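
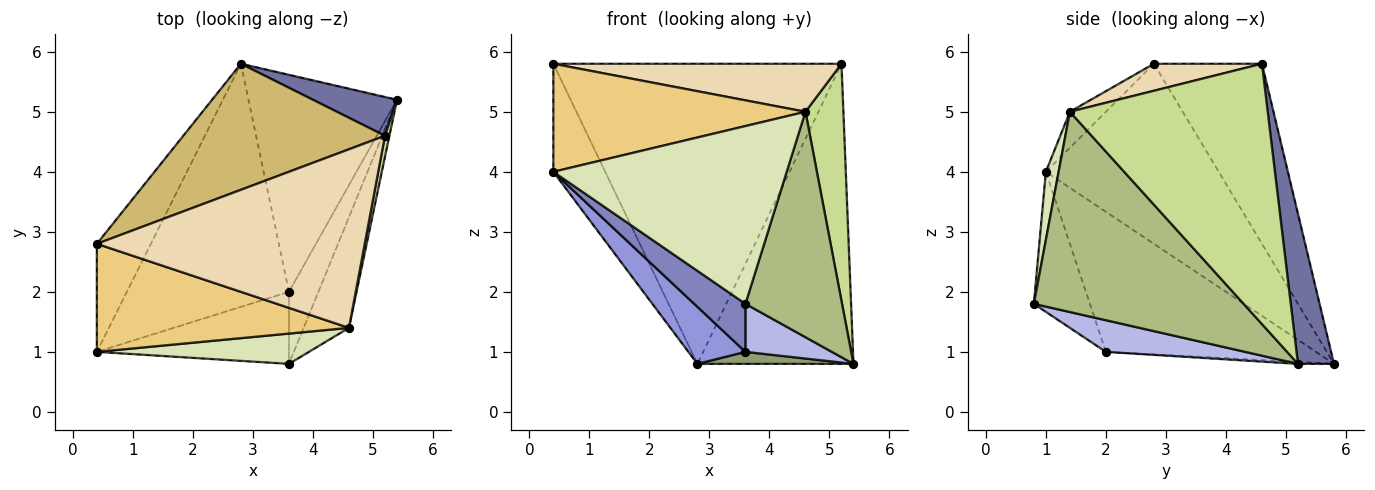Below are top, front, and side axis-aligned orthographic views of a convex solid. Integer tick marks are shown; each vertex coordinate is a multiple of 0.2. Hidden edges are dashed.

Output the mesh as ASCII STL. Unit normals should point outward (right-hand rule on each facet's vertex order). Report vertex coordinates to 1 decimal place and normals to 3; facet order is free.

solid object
 facet normal 0.223 0.967 0.125
  outer loop
   vertex 5.2 4.6 5.8
   vertex 5.4 5.2 0.8
   vertex 2.8 5.8 0.8
  endloop
 endfacet
 facet normal -0.519 -0.474 -0.711
  outer loop
   vertex 3.6 2.0 1.0
   vertex 3.6 0.8 1.8
   vertex 0.4 1.0 4.0
  endloop
 endfacet
 facet normal -0.644 -0.175 -0.745
  outer loop
   vertex 3.6 2.0 1.0
   vertex 0.4 1.0 4.0
   vertex 2.8 5.8 0.8
  endloop
 endfacet
 facet normal 0.666 -0.414 -0.620
  outer loop
   vertex 3.6 2.0 1.0
   vertex 5.4 5.2 0.8
   vertex 3.6 0.8 1.8
  endloop
 endfacet
 facet normal -0.013 -0.055 -0.998
  outer loop
   vertex 3.6 2.0 1.0
   vertex 2.8 5.8 0.8
   vertex 5.4 5.2 0.8
  endloop
 endfacet
 facet normal 0.890 -0.410 -0.201
  outer loop
   vertex 4.6 1.4 5.0
   vertex 3.6 0.8 1.8
   vertex 5.4 5.2 0.8
  endloop
 endfacet
 facet normal 0.982 -0.188 0.017
  outer loop
   vertex 4.6 1.4 5.0
   vertex 5.4 5.2 0.8
   vertex 5.2 4.6 5.8
  endloop
 endfacet
 facet normal 0.054 -0.984 0.168
  outer loop
   vertex 4.6 1.4 5.0
   vertex 0.4 1.0 4.0
   vertex 3.6 0.8 1.8
  endloop
 endfacet
 facet normal -0.921 0.276 -0.276
  outer loop
   vertex 0.4 2.8 5.8
   vertex 2.8 5.8 0.8
   vertex 0.4 1.0 4.0
  endloop
 endfacet
 facet normal -0.327 0.871 0.366
  outer loop
   vertex 0.4 2.8 5.8
   vertex 5.2 4.6 5.8
   vertex 2.8 5.8 0.8
  endloop
 endfacet
 facet normal -0.101 -0.704 0.704
  outer loop
   vertex 0.4 2.8 5.8
   vertex 0.4 1.0 4.0
   vertex 4.6 1.4 5.0
  endloop
 endfacet
 facet normal 0.097 -0.258 0.961
  outer loop
   vertex 0.4 2.8 5.8
   vertex 4.6 1.4 5.0
   vertex 5.2 4.6 5.8
  endloop
 endfacet
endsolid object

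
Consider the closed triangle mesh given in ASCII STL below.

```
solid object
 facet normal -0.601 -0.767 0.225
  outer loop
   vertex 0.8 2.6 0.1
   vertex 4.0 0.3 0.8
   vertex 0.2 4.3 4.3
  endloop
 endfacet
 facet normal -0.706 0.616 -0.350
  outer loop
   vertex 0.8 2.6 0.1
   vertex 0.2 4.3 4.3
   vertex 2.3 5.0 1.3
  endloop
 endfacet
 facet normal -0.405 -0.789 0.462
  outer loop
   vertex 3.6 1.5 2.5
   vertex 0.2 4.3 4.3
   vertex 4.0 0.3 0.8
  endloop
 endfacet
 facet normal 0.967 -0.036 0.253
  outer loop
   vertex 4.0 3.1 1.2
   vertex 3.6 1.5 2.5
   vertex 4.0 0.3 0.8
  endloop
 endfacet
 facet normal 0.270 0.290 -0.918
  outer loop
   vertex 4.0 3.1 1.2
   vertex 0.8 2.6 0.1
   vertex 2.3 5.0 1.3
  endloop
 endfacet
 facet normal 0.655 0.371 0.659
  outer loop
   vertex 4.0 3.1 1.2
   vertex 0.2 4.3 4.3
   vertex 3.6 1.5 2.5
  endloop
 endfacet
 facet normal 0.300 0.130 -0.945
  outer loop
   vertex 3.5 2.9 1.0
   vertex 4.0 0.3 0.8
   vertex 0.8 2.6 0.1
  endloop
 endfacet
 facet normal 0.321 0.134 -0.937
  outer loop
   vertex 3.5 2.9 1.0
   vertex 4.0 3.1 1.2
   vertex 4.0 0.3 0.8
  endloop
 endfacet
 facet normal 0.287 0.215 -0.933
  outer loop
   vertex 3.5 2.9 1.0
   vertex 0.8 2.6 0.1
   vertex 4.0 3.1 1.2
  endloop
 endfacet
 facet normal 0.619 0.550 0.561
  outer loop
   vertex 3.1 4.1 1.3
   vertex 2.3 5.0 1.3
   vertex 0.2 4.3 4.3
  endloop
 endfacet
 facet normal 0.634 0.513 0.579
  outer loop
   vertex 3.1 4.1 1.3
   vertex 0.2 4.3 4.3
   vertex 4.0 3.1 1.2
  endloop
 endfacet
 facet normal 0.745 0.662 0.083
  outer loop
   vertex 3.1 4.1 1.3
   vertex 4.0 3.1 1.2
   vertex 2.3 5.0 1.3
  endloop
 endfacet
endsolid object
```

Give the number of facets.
12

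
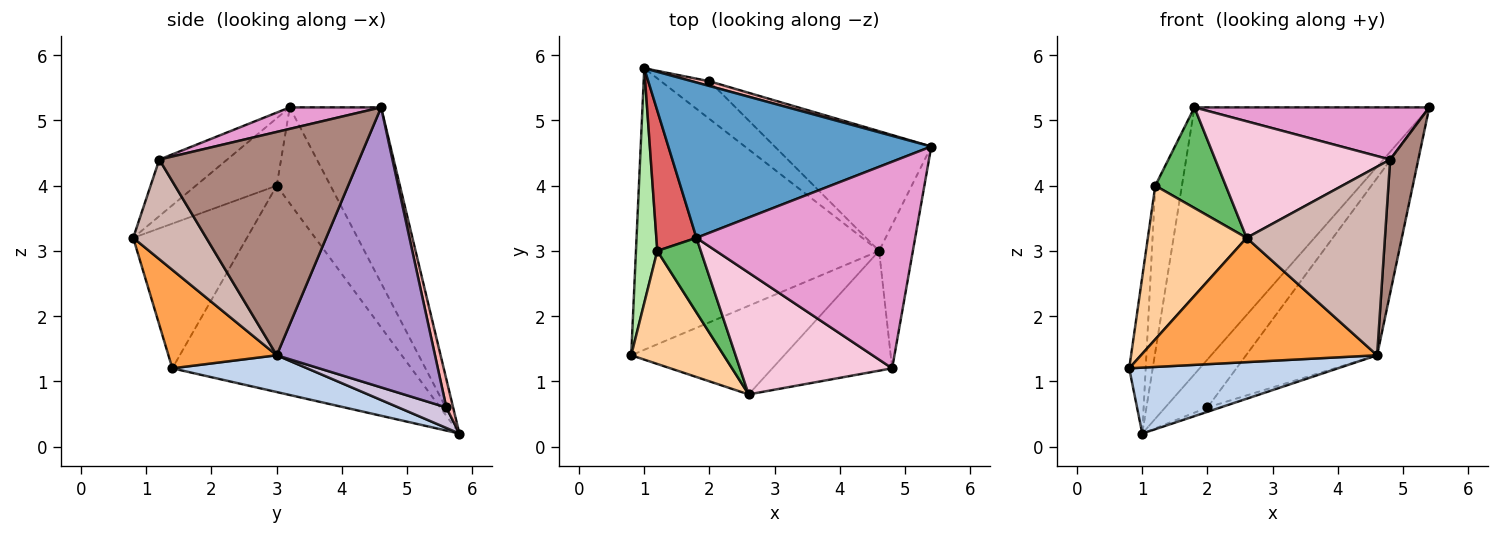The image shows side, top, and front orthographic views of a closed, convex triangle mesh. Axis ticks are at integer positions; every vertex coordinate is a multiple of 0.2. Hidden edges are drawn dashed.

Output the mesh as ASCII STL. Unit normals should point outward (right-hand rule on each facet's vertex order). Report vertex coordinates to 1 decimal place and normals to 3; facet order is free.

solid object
 facet normal -0.319 0.819 0.477
  outer loop
   vertex 1.8 3.2 5.2
   vertex 5.4 4.6 5.2
   vertex 1.0 5.8 0.2
  endloop
 endfacet
 facet normal 0.146 -0.226 -0.963
  outer loop
   vertex 4.6 3.0 1.4
   vertex 0.8 1.4 1.2
   vertex 1.0 5.8 0.2
  endloop
 endfacet
 facet normal 0.350 -0.763 -0.544
  outer loop
   vertex 4.6 3.0 1.4
   vertex 2.6 0.8 3.2
   vertex 0.8 1.4 1.2
  endloop
 endfacet
 facet normal -0.680 -0.591 0.435
  outer loop
   vertex 1.2 3.0 4.0
   vertex 0.8 1.4 1.2
   vertex 2.6 0.8 3.2
  endloop
 endfacet
 facet normal -0.678 -0.591 0.437
  outer loop
   vertex 1.2 3.0 4.0
   vertex 2.6 0.8 3.2
   vertex 1.8 3.2 5.2
  endloop
 endfacet
 facet normal -0.992 0.068 0.103
  outer loop
   vertex 1.2 3.0 4.0
   vertex 1.0 5.8 0.2
   vertex 0.8 1.4 1.2
  endloop
 endfacet
 facet normal -0.839 0.416 0.350
  outer loop
   vertex 1.2 3.0 4.0
   vertex 1.8 3.2 5.2
   vertex 1.0 5.8 0.2
  endloop
 endfacet
 facet normal 0.158 0.983 0.097
  outer loop
   vertex 2.0 5.6 0.6
   vertex 1.0 5.8 0.2
   vertex 5.4 4.6 5.2
  endloop
 endfacet
 facet normal 0.707 0.586 -0.396
  outer loop
   vertex 2.0 5.6 0.6
   vertex 5.4 4.6 5.2
   vertex 4.6 3.0 1.4
  endloop
 endfacet
 facet normal 0.387 0.106 -0.916
  outer loop
   vertex 2.0 5.6 0.6
   vertex 4.6 3.0 1.4
   vertex 1.0 5.8 0.2
  endloop
 endfacet
 facet normal 0.979 -0.138 -0.148
  outer loop
   vertex 4.8 1.2 4.4
   vertex 4.6 3.0 1.4
   vertex 5.4 4.6 5.2
  endloop
 endfacet
 facet normal 0.407 -0.771 -0.490
  outer loop
   vertex 4.8 1.2 4.4
   vertex 2.6 0.8 3.2
   vertex 4.6 3.0 1.4
  endloop
 endfacet
 facet normal 0.095 -0.244 0.965
  outer loop
   vertex 4.8 1.2 4.4
   vertex 5.4 4.6 5.2
   vertex 1.8 3.2 5.2
  endloop
 endfacet
 facet normal -0.259 -0.668 0.698
  outer loop
   vertex 4.8 1.2 4.4
   vertex 1.8 3.2 5.2
   vertex 2.6 0.8 3.2
  endloop
 endfacet
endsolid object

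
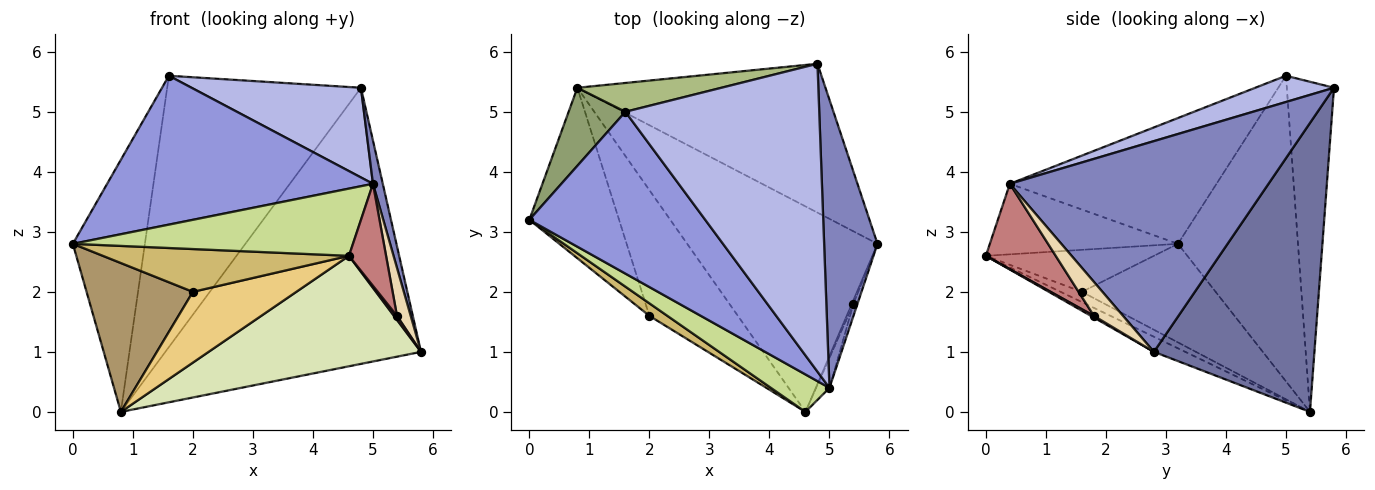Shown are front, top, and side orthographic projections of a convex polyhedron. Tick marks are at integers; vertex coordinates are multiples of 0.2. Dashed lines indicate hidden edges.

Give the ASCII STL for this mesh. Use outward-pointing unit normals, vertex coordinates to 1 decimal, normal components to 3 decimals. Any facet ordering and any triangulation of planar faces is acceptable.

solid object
 facet normal 0.484 0.770 -0.415
  outer loop
   vertex 0.8 5.4 0.0
   vertex 4.8 5.8 5.4
   vertex 5.8 2.8 1.0
  endloop
 endfacet
 facet normal 0.969 -0.037 0.245
  outer loop
   vertex 5.0 0.4 3.8
   vertex 5.8 2.8 1.0
   vertex 4.8 5.8 5.4
  endloop
 endfacet
 facet normal -0.466 -0.599 0.651
  outer loop
   vertex 1.6 5.0 5.6
   vertex 0.0 3.2 2.8
   vertex 5.0 0.4 3.8
  endloop
 endfacet
 facet normal 0.129 -0.277 0.952
  outer loop
   vertex 1.6 5.0 5.6
   vertex 5.0 0.4 3.8
   vertex 4.8 5.8 5.4
  endloop
 endfacet
 facet normal -0.847 0.508 0.157
  outer loop
   vertex 1.6 5.0 5.6
   vertex 0.8 5.4 0.0
   vertex 0.0 3.2 2.8
  endloop
 endfacet
 facet normal -0.235 0.967 0.103
  outer loop
   vertex 1.6 5.0 5.6
   vertex 4.8 5.8 5.4
   vertex 0.8 5.4 0.0
  endloop
 endfacet
 facet normal -0.506 -0.754 0.420
  outer loop
   vertex 4.6 0.0 2.6
   vertex 5.0 0.4 3.8
   vertex 0.0 3.2 2.8
  endloop
 endfacet
 facet normal -0.070 -0.472 -0.879
  outer loop
   vertex 4.6 0.0 2.6
   vertex 0.8 5.4 0.0
   vertex 5.8 2.8 1.0
  endloop
 endfacet
 facet normal -0.638 -0.507 -0.580
  outer loop
   vertex 2.0 1.6 2.0
   vertex 0.0 3.2 2.8
   vertex 0.8 5.4 0.0
  endloop
 endfacet
 facet normal -0.548 -0.803 0.235
  outer loop
   vertex 2.0 1.6 2.0
   vertex 4.6 0.0 2.6
   vertex 0.0 3.2 2.8
  endloop
 endfacet
 facet normal -0.100 -0.488 -0.867
  outer loop
   vertex 2.0 1.6 2.0
   vertex 0.8 5.4 0.0
   vertex 4.6 0.0 2.6
  endloop
 endfacet
 facet normal 0.900 -0.423 -0.106
  outer loop
   vertex 5.4 1.8 1.6
   vertex 5.8 2.8 1.0
   vertex 5.0 0.4 3.8
  endloop
 endfacet
 facet normal 0.577 -0.577 -0.577
  outer loop
   vertex 5.4 1.8 1.6
   vertex 4.6 0.0 2.6
   vertex 5.8 2.8 1.0
  endloop
 endfacet
 facet normal 0.875 -0.465 -0.137
  outer loop
   vertex 5.4 1.8 1.6
   vertex 5.0 0.4 3.8
   vertex 4.6 0.0 2.6
  endloop
 endfacet
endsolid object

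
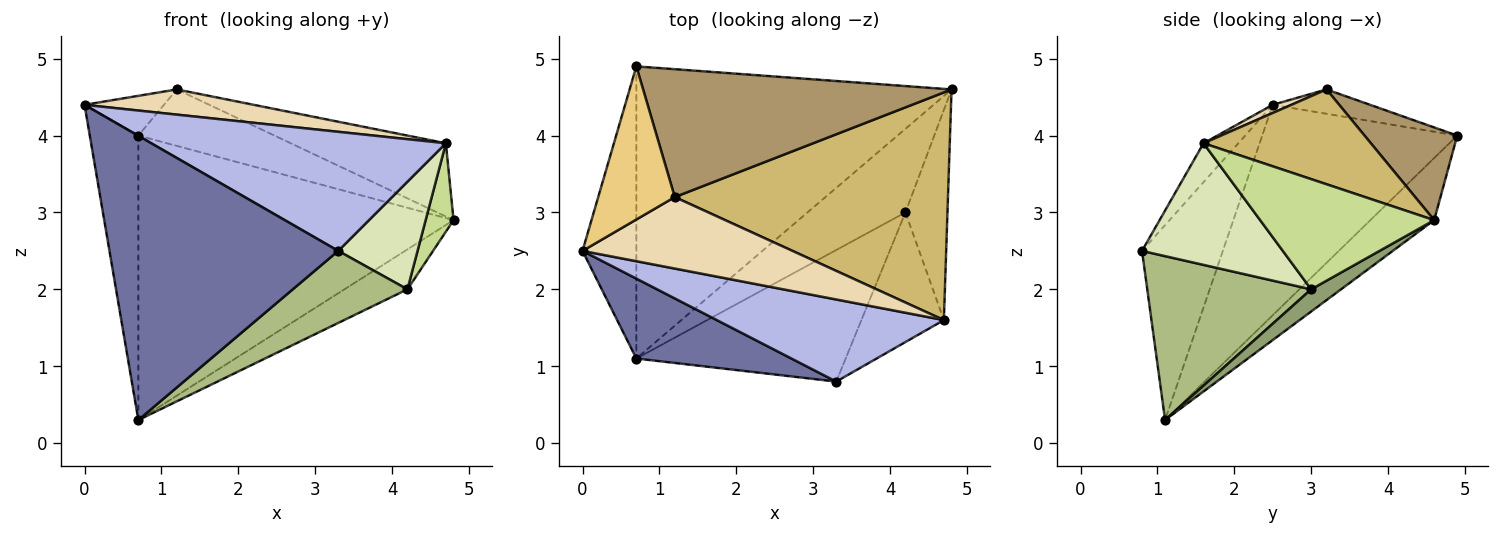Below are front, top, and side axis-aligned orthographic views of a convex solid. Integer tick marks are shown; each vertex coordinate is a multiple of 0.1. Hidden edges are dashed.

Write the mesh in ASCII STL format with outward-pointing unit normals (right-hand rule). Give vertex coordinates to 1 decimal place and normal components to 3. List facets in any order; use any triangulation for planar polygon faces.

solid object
 facet normal -0.322 -0.911 0.256
  outer loop
   vertex 0.7 1.1 0.3
   vertex 3.3 0.8 2.5
   vertex 0.0 2.5 4.4
  endloop
 endfacet
 facet normal -0.942 0.235 -0.241
  outer loop
   vertex 0.7 4.9 4.0
   vertex 0.7 1.1 0.3
   vertex 0.0 2.5 4.4
  endloop
 endfacet
 facet normal -0.140 0.691 -0.709
  outer loop
   vertex 0.7 4.9 4.0
   vertex 4.8 4.6 2.9
   vertex 0.7 1.1 0.3
  endloop
 endfacet
 facet normal -0.097 -0.819 0.565
  outer loop
   vertex 4.7 1.6 3.9
   vertex 0.0 2.5 4.4
   vertex 3.3 0.8 2.5
  endloop
 endfacet
 facet normal 0.200 0.422 -0.884
  outer loop
   vertex 4.2 3.0 2.0
   vertex 0.7 1.1 0.3
   vertex 4.8 4.6 2.9
  endloop
 endfacet
 facet normal 0.566 -0.396 -0.723
  outer loop
   vertex 4.2 3.0 2.0
   vertex 3.3 0.8 2.5
   vertex 0.7 1.1 0.3
  endloop
 endfacet
 facet normal 0.924 -0.148 -0.352
  outer loop
   vertex 4.2 3.0 2.0
   vertex 4.8 4.6 2.9
   vertex 4.7 1.6 3.9
  endloop
 endfacet
 facet normal 0.750 -0.422 -0.509
  outer loop
   vertex 4.2 3.0 2.0
   vertex 4.7 1.6 3.9
   vertex 3.3 0.8 2.5
  endloop
 endfacet
 facet normal 0.265 0.389 0.882
  outer loop
   vertex 1.2 3.2 4.6
   vertex 4.8 4.6 2.9
   vertex 0.7 4.9 4.0
  endloop
 endfacet
 facet normal 0.314 0.291 0.904
  outer loop
   vertex 1.2 3.2 4.6
   vertex 4.7 1.6 3.9
   vertex 4.8 4.6 2.9
  endloop
 endfacet
 facet normal -0.294 0.240 0.925
  outer loop
   vertex 1.2 3.2 4.6
   vertex 0.7 4.9 4.0
   vertex 0.0 2.5 4.4
  endloop
 endfacet
 facet normal 0.037 -0.332 0.943
  outer loop
   vertex 1.2 3.2 4.6
   vertex 0.0 2.5 4.4
   vertex 4.7 1.6 3.9
  endloop
 endfacet
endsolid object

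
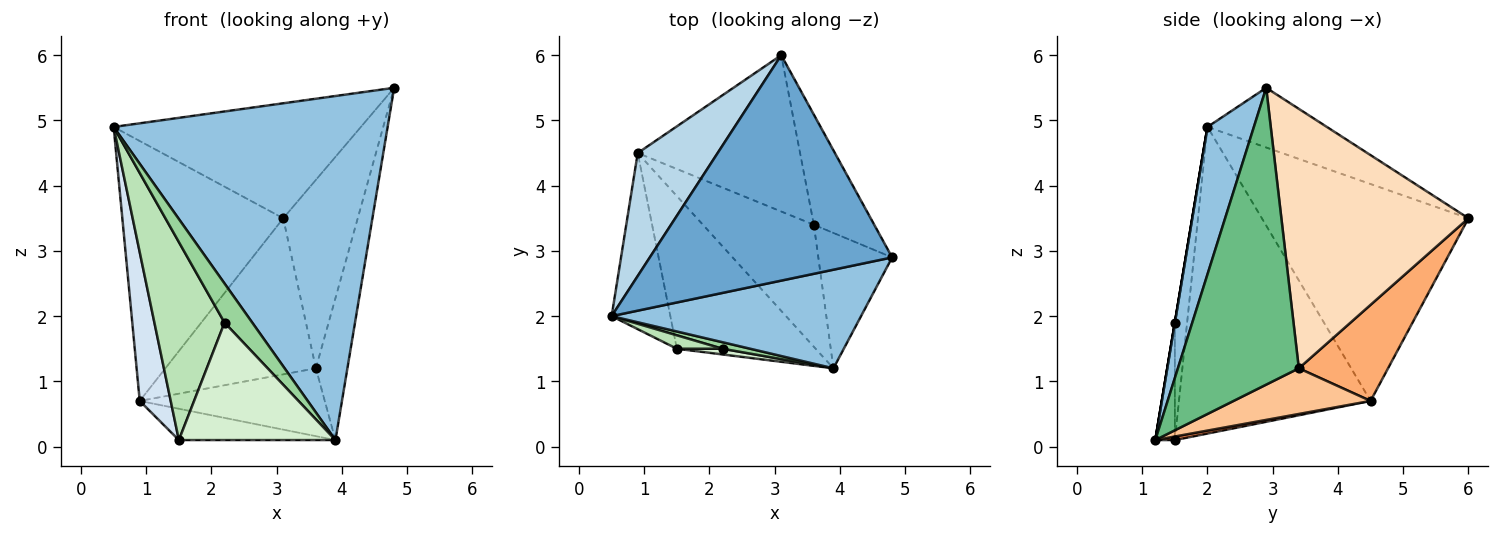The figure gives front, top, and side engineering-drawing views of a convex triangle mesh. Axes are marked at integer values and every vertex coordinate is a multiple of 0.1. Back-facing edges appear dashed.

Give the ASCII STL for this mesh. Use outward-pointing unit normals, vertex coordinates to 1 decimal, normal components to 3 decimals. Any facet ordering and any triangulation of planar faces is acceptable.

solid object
 facet normal -0.214 0.444 0.870
  outer loop
   vertex 3.1 6.0 3.5
   vertex 0.5 2.0 4.9
   vertex 4.8 2.9 5.5
  endloop
 endfacet
 facet normal 0.161 -0.949 0.272
  outer loop
   vertex 3.9 1.2 0.1
   vertex 4.8 2.9 5.5
   vertex 0.5 2.0 4.9
  endloop
 endfacet
 facet normal -0.758 0.590 0.279
  outer loop
   vertex 0.9 4.5 0.7
   vertex 0.5 2.0 4.9
   vertex 3.1 6.0 3.5
  endloop
 endfacet
 facet normal -0.970 -0.157 -0.186
  outer loop
   vertex 1.5 1.5 0.1
   vertex 0.5 2.0 4.9
   vertex 0.9 4.5 0.7
  endloop
 endfacet
 facet normal 0.025 0.201 -0.979
  outer loop
   vertex 1.5 1.5 0.1
   vertex 0.9 4.5 0.7
   vertex 3.9 1.2 0.1
  endloop
 endfacet
 facet normal 0.386 0.652 -0.653
  outer loop
   vertex 3.6 3.4 1.2
   vertex 0.9 4.5 0.7
   vertex 3.1 6.0 3.5
  endloop
 endfacet
 facet normal 0.339 0.457 -0.822
  outer loop
   vertex 3.6 3.4 1.2
   vertex 3.9 1.2 0.1
   vertex 0.9 4.5 0.7
  endloop
 endfacet
 facet normal 0.908 0.362 -0.211
  outer loop
   vertex 3.6 3.4 1.2
   vertex 3.1 6.0 3.5
   vertex 4.8 2.9 5.5
  endloop
 endfacet
 facet normal 0.941 0.245 -0.234
  outer loop
   vertex 3.6 3.4 1.2
   vertex 4.8 2.9 5.5
   vertex 3.9 1.2 0.1
  endloop
 endfacet
 facet normal 0.000 -0.986 0.164
  outer loop
   vertex 2.2 1.5 1.9
   vertex 3.9 1.2 0.1
   vertex 0.5 2.0 4.9
  endloop
 endfacet
 facet normal -0.171 -0.983 0.067
  outer loop
   vertex 2.2 1.5 1.9
   vertex 0.5 2.0 4.9
   vertex 1.5 1.5 0.1
  endloop
 endfacet
 facet normal -0.124 -0.991 0.048
  outer loop
   vertex 2.2 1.5 1.9
   vertex 1.5 1.5 0.1
   vertex 3.9 1.2 0.1
  endloop
 endfacet
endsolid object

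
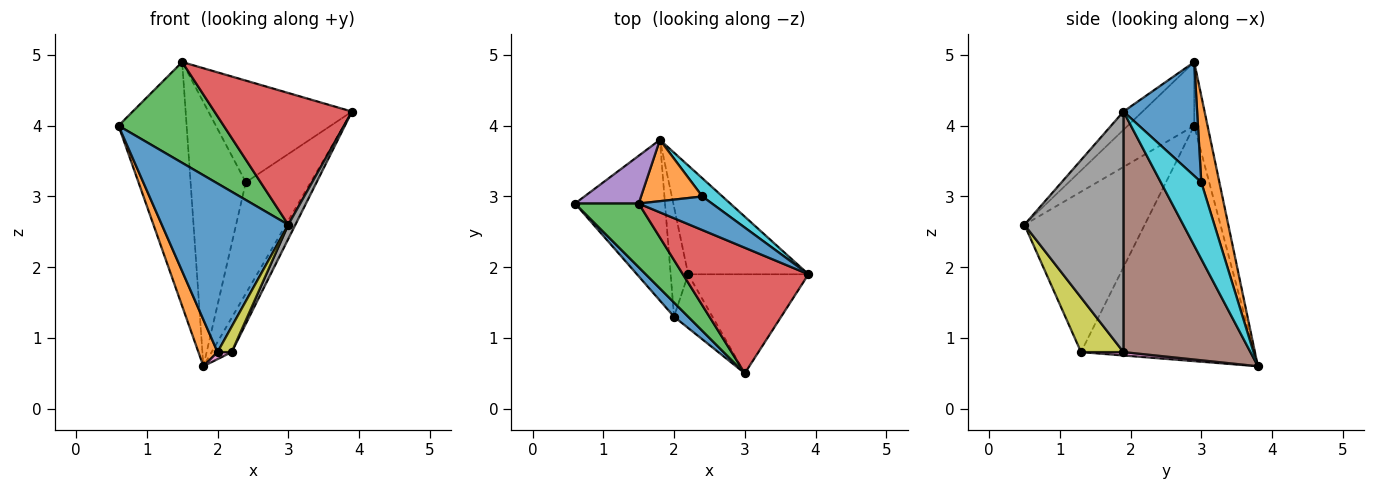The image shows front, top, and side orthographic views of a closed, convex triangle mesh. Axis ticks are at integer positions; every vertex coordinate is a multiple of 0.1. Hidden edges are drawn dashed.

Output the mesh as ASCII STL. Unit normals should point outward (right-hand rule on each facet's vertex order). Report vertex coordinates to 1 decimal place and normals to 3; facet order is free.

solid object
 facet normal -0.688 -0.723 0.061
  outer loop
   vertex 2.0 1.3 0.8
   vertex 3.0 0.5 2.6
   vertex 0.6 2.9 4.0
  endloop
 endfacet
 facet normal -0.929 -0.103 -0.355
  outer loop
   vertex 2.0 1.3 0.8
   vertex 0.6 2.9 4.0
   vertex 1.8 3.8 0.6
  endloop
 endfacet
 facet normal -0.471 -0.746 0.471
  outer loop
   vertex 1.5 2.9 4.9
   vertex 0.6 2.9 4.0
   vertex 3.0 0.5 2.6
  endloop
 endfacet
 facet normal -0.100 -0.720 0.686
  outer loop
   vertex 1.5 2.9 4.9
   vertex 3.0 0.5 2.6
   vertex 3.9 1.9 4.2
  endloop
 endfacet
 facet normal -0.189 0.964 0.189
  outer loop
   vertex 1.5 2.9 4.9
   vertex 1.8 3.8 0.6
   vertex 0.6 2.9 4.0
  endloop
 endfacet
 facet normal 0.886 0.140 -0.443
  outer loop
   vertex 2.2 1.9 0.8
   vertex 1.8 3.8 0.6
   vertex 3.9 1.9 4.2
  endloop
 endfacet
 facet normal 0.190 -0.063 -0.980
  outer loop
   vertex 2.2 1.9 0.8
   vertex 2.0 1.3 0.8
   vertex 1.8 3.8 0.6
  endloop
 endfacet
 facet normal 0.893 -0.064 -0.446
  outer loop
   vertex 2.2 1.9 0.8
   vertex 3.9 1.9 4.2
   vertex 3.0 0.5 2.6
  endloop
 endfacet
 facet normal 0.789 -0.263 -0.555
  outer loop
   vertex 2.2 1.9 0.8
   vertex 3.0 0.5 2.6
   vertex 2.0 1.3 0.8
  endloop
 endfacet
 facet normal 0.525 0.840 0.137
  outer loop
   vertex 2.4 3.0 3.2
   vertex 3.9 1.9 4.2
   vertex 1.8 3.8 0.6
  endloop
 endfacet
 facet normal 0.438 0.854 0.282
  outer loop
   vertex 2.4 3.0 3.2
   vertex 1.5 2.9 4.9
   vertex 3.9 1.9 4.2
  endloop
 endfacet
 facet normal 0.304 0.928 0.215
  outer loop
   vertex 2.4 3.0 3.2
   vertex 1.8 3.8 0.6
   vertex 1.5 2.9 4.9
  endloop
 endfacet
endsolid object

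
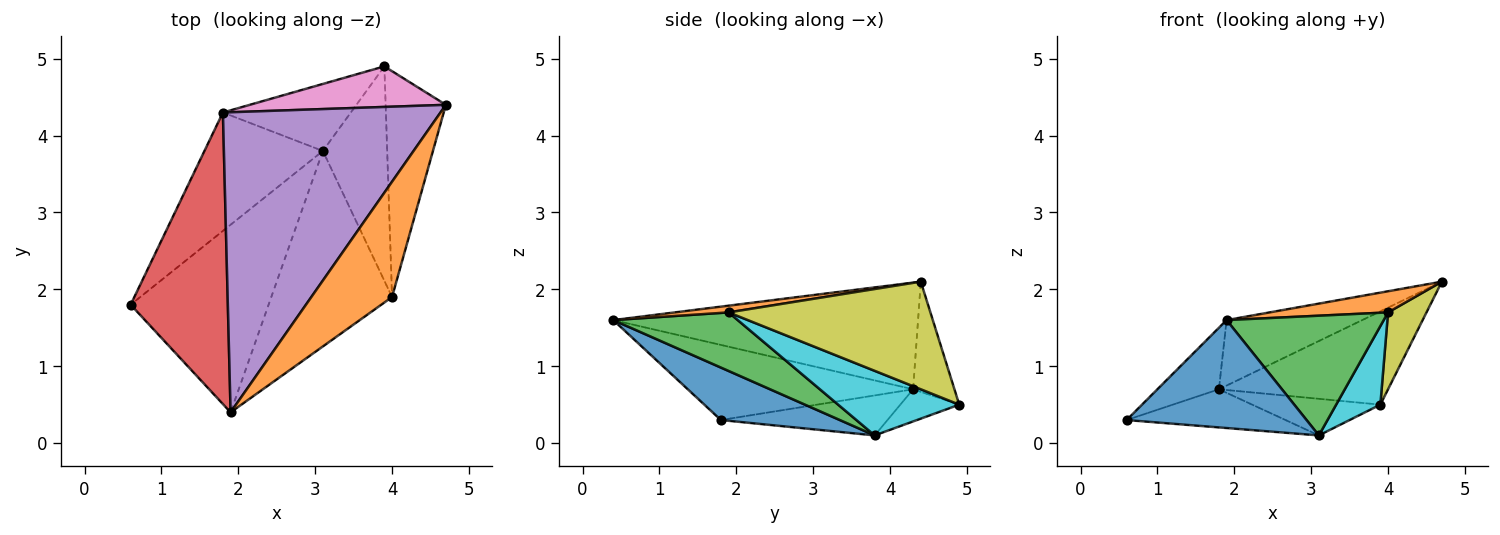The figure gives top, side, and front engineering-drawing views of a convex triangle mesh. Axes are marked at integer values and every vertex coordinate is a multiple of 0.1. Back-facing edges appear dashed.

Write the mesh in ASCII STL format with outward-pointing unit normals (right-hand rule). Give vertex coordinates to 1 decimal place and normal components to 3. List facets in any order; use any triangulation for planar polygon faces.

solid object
 facet normal 0.313 -0.474 -0.823
  outer loop
   vertex 3.1 3.8 0.1
   vertex 1.9 0.4 1.6
   vertex 0.6 1.8 0.3
  endloop
 endfacet
 facet normal 0.082 -0.180 0.980
  outer loop
   vertex 4.0 1.9 1.7
   vertex 4.7 4.4 2.1
   vertex 1.9 0.4 1.6
  endloop
 endfacet
 facet normal 0.382 -0.483 -0.788
  outer loop
   vertex 4.0 1.9 1.7
   vertex 1.9 0.4 1.6
   vertex 3.1 3.8 0.1
  endloop
 endfacet
 facet normal -0.603 0.165 0.780
  outer loop
   vertex 1.8 4.3 0.7
   vertex 0.6 1.8 0.3
   vertex 1.9 0.4 1.6
  endloop
 endfacet
 facet normal -0.432 0.192 0.881
  outer loop
   vertex 1.8 4.3 0.7
   vertex 1.9 0.4 1.6
   vertex 4.7 4.4 2.1
  endloop
 endfacet
 facet normal -0.306 0.292 -0.906
  outer loop
   vertex 1.8 4.3 0.7
   vertex 3.1 3.8 0.1
   vertex 0.6 1.8 0.3
  endloop
 endfacet
 facet normal -0.219 0.895 0.389
  outer loop
   vertex 3.9 4.9 0.5
   vertex 1.8 4.3 0.7
   vertex 4.7 4.4 2.1
  endloop
 endfacet
 facet normal -0.215 0.468 -0.857
  outer loop
   vertex 3.9 4.9 0.5
   vertex 3.1 3.8 0.1
   vertex 1.8 4.3 0.7
  endloop
 endfacet
 facet normal 0.861 -0.164 -0.482
  outer loop
   vertex 3.9 4.9 0.5
   vertex 4.7 4.4 2.1
   vertex 4.0 1.9 1.7
  endloop
 endfacet
 facet normal 0.686 -0.250 -0.683
  outer loop
   vertex 3.9 4.9 0.5
   vertex 4.0 1.9 1.7
   vertex 3.1 3.8 0.1
  endloop
 endfacet
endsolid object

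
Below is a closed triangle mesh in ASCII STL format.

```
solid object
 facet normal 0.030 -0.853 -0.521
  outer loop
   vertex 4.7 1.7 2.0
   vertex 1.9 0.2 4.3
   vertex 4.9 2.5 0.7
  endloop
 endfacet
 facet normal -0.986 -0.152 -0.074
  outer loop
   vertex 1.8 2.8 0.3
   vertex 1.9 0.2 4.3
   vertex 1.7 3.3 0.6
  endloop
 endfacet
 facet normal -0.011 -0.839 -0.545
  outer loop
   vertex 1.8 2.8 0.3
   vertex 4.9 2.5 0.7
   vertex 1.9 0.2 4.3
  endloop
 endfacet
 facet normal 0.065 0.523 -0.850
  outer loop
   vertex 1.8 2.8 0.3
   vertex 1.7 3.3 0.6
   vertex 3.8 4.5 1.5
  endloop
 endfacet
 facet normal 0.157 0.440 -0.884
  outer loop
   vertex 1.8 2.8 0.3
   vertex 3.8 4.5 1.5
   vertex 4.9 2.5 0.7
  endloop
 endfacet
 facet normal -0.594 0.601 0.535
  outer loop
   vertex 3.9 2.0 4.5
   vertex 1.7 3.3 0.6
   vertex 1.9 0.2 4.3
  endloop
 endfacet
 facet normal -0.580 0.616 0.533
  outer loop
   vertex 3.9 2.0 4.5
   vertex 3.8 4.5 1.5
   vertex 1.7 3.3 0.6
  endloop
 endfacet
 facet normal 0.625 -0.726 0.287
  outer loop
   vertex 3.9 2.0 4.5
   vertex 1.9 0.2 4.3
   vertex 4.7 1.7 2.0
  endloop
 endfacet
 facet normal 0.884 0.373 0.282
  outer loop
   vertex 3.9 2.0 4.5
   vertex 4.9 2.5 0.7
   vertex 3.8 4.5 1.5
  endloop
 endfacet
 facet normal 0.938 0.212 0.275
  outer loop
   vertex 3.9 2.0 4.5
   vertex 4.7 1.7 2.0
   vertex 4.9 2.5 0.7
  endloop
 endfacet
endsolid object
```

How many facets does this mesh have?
10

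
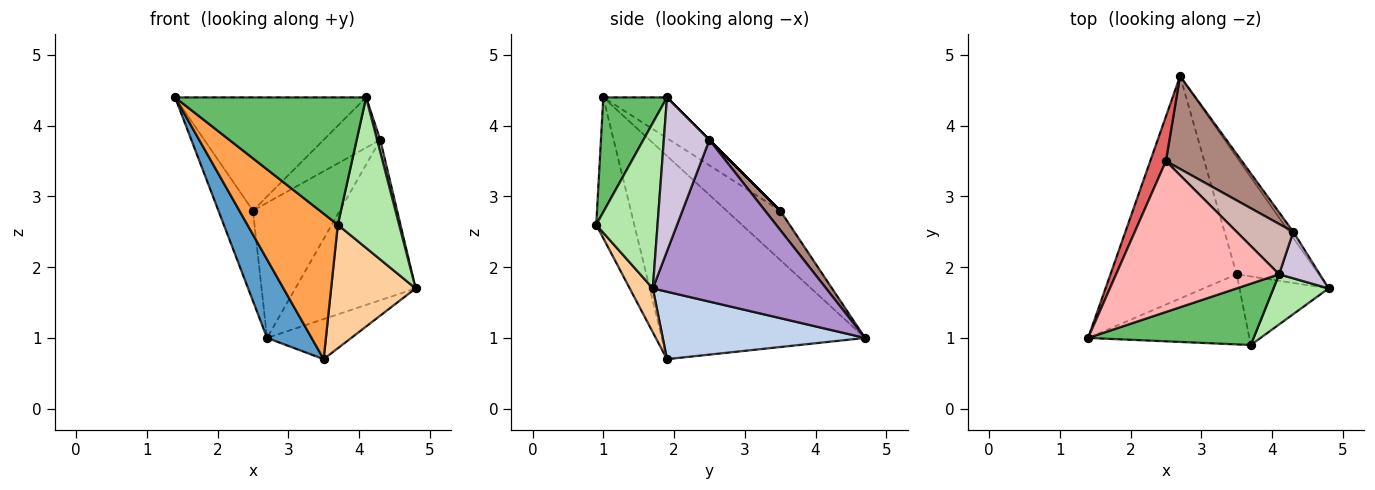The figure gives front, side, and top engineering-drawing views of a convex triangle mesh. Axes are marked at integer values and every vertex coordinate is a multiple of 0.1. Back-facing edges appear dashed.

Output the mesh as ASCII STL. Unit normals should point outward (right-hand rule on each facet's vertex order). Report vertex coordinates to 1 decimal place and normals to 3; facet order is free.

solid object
 facet normal -0.835 -0.183 -0.519
  outer loop
   vertex 3.5 1.9 0.7
   vertex 1.4 1.0 4.4
   vertex 2.7 4.7 1.0
  endloop
 endfacet
 facet normal 0.614 0.255 -0.747
  outer loop
   vertex 3.5 1.9 0.7
   vertex 2.7 4.7 1.0
   vertex 4.8 1.7 1.7
  endloop
 endfacet
 facet normal -0.354 -0.842 -0.406
  outer loop
   vertex 3.7 0.9 2.6
   vertex 1.4 1.0 4.4
   vertex 3.5 1.9 0.7
  endloop
 endfacet
 facet normal 0.232 -0.850 -0.472
  outer loop
   vertex 3.7 0.9 2.6
   vertex 3.5 1.9 0.7
   vertex 4.8 1.7 1.7
  endloop
 endfacet
 facet normal 0.288 -0.863 0.415
  outer loop
   vertex 3.7 0.9 2.6
   vertex 4.1 1.9 4.4
   vertex 1.4 1.0 4.4
  endloop
 endfacet
 facet normal 0.688 -0.688 0.229
  outer loop
   vertex 3.7 0.9 2.6
   vertex 4.8 1.7 1.7
   vertex 4.1 1.9 4.4
  endloop
 endfacet
 facet normal -0.812 0.523 0.258
  outer loop
   vertex 2.5 3.5 2.8
   vertex 2.7 4.7 1.0
   vertex 1.4 1.0 4.4
  endloop
 endfacet
 facet normal -0.196 0.588 0.784
  outer loop
   vertex 2.5 3.5 2.8
   vertex 1.4 1.0 4.4
   vertex 4.1 1.9 4.4
  endloop
 endfacet
 facet normal 0.821 0.570 -0.022
  outer loop
   vertex 4.3 2.5 3.8
   vertex 4.8 1.7 1.7
   vertex 2.7 4.7 1.0
  endloop
 endfacet
 facet normal 0.965 -0.067 0.255
  outer loop
   vertex 4.3 2.5 3.8
   vertex 4.1 1.9 4.4
   vertex 4.8 1.7 1.7
  endloop
 endfacet
 facet normal 0.142 0.816 0.560
  outer loop
   vertex 4.3 2.5 3.8
   vertex 2.7 4.7 1.0
   vertex 2.5 3.5 2.8
  endloop
 endfacet
 facet normal 0.000 0.707 0.707
  outer loop
   vertex 4.3 2.5 3.8
   vertex 2.5 3.5 2.8
   vertex 4.1 1.9 4.4
  endloop
 endfacet
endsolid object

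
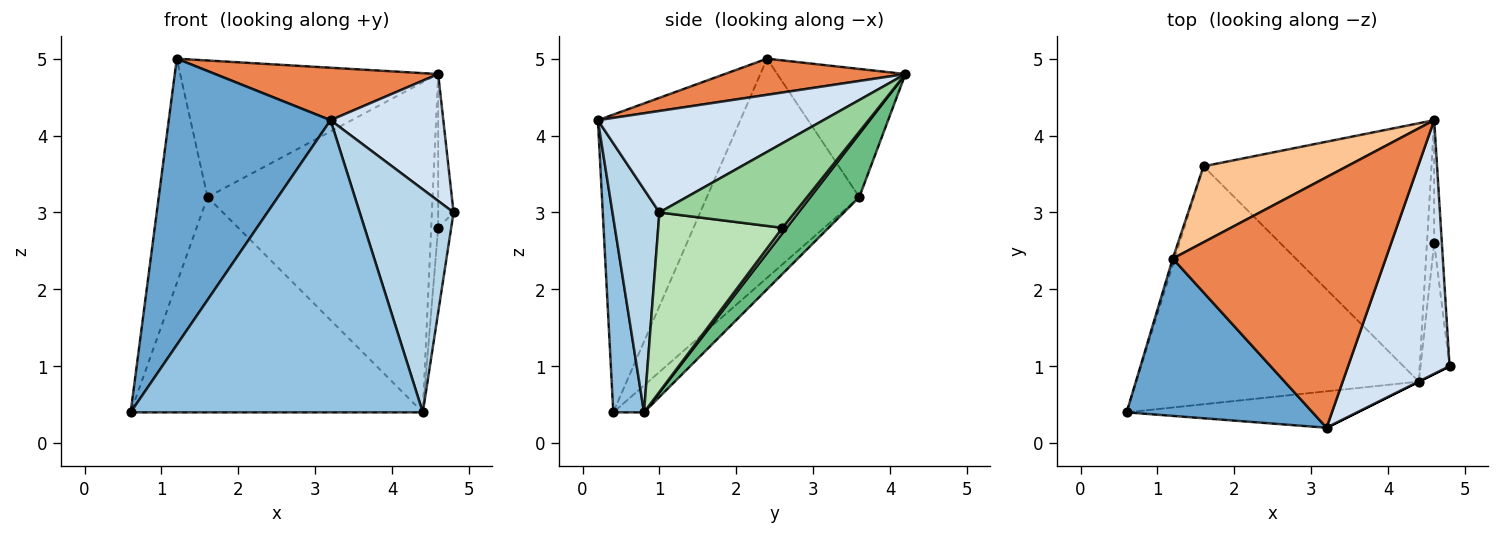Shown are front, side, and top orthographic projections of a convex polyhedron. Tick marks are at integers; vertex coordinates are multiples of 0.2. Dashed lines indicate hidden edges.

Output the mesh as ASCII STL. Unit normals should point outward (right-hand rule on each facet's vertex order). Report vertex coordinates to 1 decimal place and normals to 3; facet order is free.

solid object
 facet normal -0.611 -0.694 0.381
  outer loop
   vertex 3.2 0.2 4.2
   vertex 1.2 2.4 5.0
   vertex 0.6 0.4 0.4
  endloop
 endfacet
 facet normal 0.104 -0.987 -0.123
  outer loop
   vertex 3.2 0.2 4.2
   vertex 0.6 0.4 0.4
   vertex 4.4 0.8 0.4
  endloop
 endfacet
 facet normal 0.447 -0.894 0.000
  outer loop
   vertex 3.2 0.2 4.2
   vertex 4.4 0.8 0.4
   vertex 4.8 1.0 3.0
  endloop
 endfacet
 facet normal 0.667 -0.333 0.667
  outer loop
   vertex 3.2 0.2 4.2
   vertex 4.8 1.0 3.0
   vertex 4.6 4.2 4.8
  endloop
 endfacet
 facet normal 0.164 -0.202 0.966
  outer loop
   vertex 3.2 0.2 4.2
   vertex 4.6 4.2 4.8
   vertex 1.2 2.4 5.0
  endloop
 endfacet
 facet normal -0.952 0.305 -0.008
  outer loop
   vertex 1.6 3.6 3.2
   vertex 0.6 0.4 0.4
   vertex 1.2 2.4 5.0
  endloop
 endfacet
 facet normal -0.398 0.802 0.446
  outer loop
   vertex 1.6 3.6 3.2
   vertex 1.2 2.4 5.0
   vertex 4.6 4.2 4.8
  endloop
 endfacet
 facet normal -0.070 0.669 -0.740
  outer loop
   vertex 1.6 3.6 3.2
   vertex 4.4 0.8 0.4
   vertex 0.6 0.4 0.4
  endloop
 endfacet
 facet normal 0.169 0.776 -0.607
  outer loop
   vertex 1.6 3.6 3.2
   vertex 4.6 4.2 4.8
   vertex 4.4 0.8 0.4
  endloop
 endfacet
 facet normal 0.990 0.112 -0.090
  outer loop
   vertex 4.6 2.6 2.8
   vertex 4.6 4.2 4.8
   vertex 4.8 1.0 3.0
  endloop
 endfacet
 facet normal 0.982 0.103 -0.159
  outer loop
   vertex 4.6 2.6 2.8
   vertex 4.8 1.0 3.0
   vertex 4.4 0.8 0.4
  endloop
 endfacet
 facet normal 0.424 0.707 -0.566
  outer loop
   vertex 4.6 2.6 2.8
   vertex 4.4 0.8 0.4
   vertex 4.6 4.2 4.8
  endloop
 endfacet
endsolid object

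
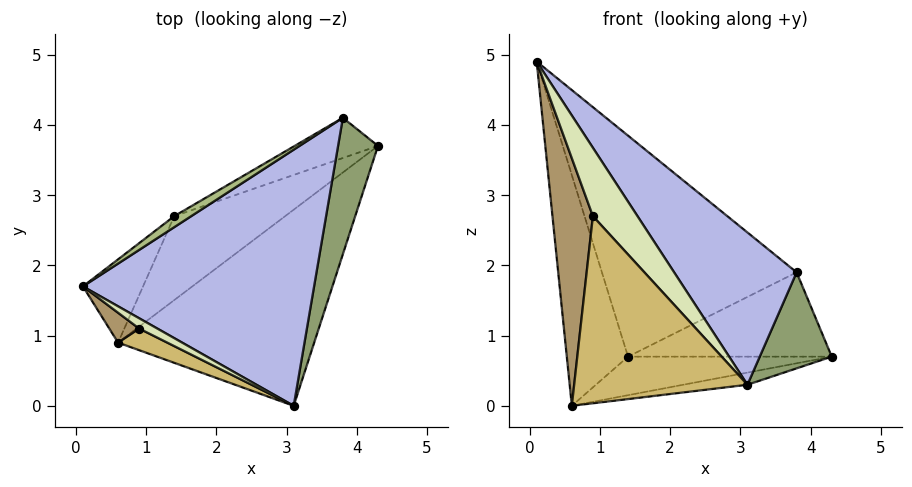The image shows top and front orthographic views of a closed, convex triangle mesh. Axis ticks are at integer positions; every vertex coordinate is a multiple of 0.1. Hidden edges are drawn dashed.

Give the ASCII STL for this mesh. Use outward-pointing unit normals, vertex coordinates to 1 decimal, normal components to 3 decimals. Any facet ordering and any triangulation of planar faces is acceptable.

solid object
 facet normal 0.141 0.061 -0.988
  outer loop
   vertex 0.6 0.9 0.0
   vertex 4.3 3.7 0.7
   vertex 3.1 0.0 0.3
  endloop
 endfacet
 facet normal -0.876 0.453 -0.163
  outer loop
   vertex 1.4 2.7 0.7
   vertex 0.6 0.9 0.0
   vertex 0.1 1.7 4.9
  endloop
 endfacet
 facet normal -0.142 0.413 -0.899
  outer loop
   vertex 1.4 2.7 0.7
   vertex 4.3 3.7 0.7
   vertex 0.6 0.9 0.0
  endloop
 endfacet
 facet normal 0.717 -0.356 0.599
  outer loop
   vertex 3.8 4.1 1.9
   vertex 0.1 1.7 4.9
   vertex 3.1 0.0 0.3
  endloop
 endfacet
 facet normal 0.832 -0.319 0.453
  outer loop
   vertex 3.8 4.1 1.9
   vertex 3.1 0.0 0.3
   vertex 4.3 3.7 0.7
  endloop
 endfacet
 facet normal -0.519 0.854 0.043
  outer loop
   vertex 3.8 4.1 1.9
   vertex 1.4 2.7 0.7
   vertex 0.1 1.7 4.9
  endloop
 endfacet
 facet normal -0.297 0.862 -0.411
  outer loop
   vertex 3.8 4.1 1.9
   vertex 4.3 3.7 0.7
   vertex 1.4 2.7 0.7
  endloop
 endfacet
 facet normal -0.315 -0.939 0.141
  outer loop
   vertex 0.9 1.1 2.7
   vertex 3.1 0.0 0.3
   vertex 0.1 1.7 4.9
  endloop
 endfacet
 facet normal -0.384 -0.917 0.111
  outer loop
   vertex 0.9 1.1 2.7
   vertex 0.1 1.7 4.9
   vertex 0.6 0.9 0.0
  endloop
 endfacet
 facet normal -0.348 -0.931 0.108
  outer loop
   vertex 0.9 1.1 2.7
   vertex 0.6 0.9 0.0
   vertex 3.1 0.0 0.3
  endloop
 endfacet
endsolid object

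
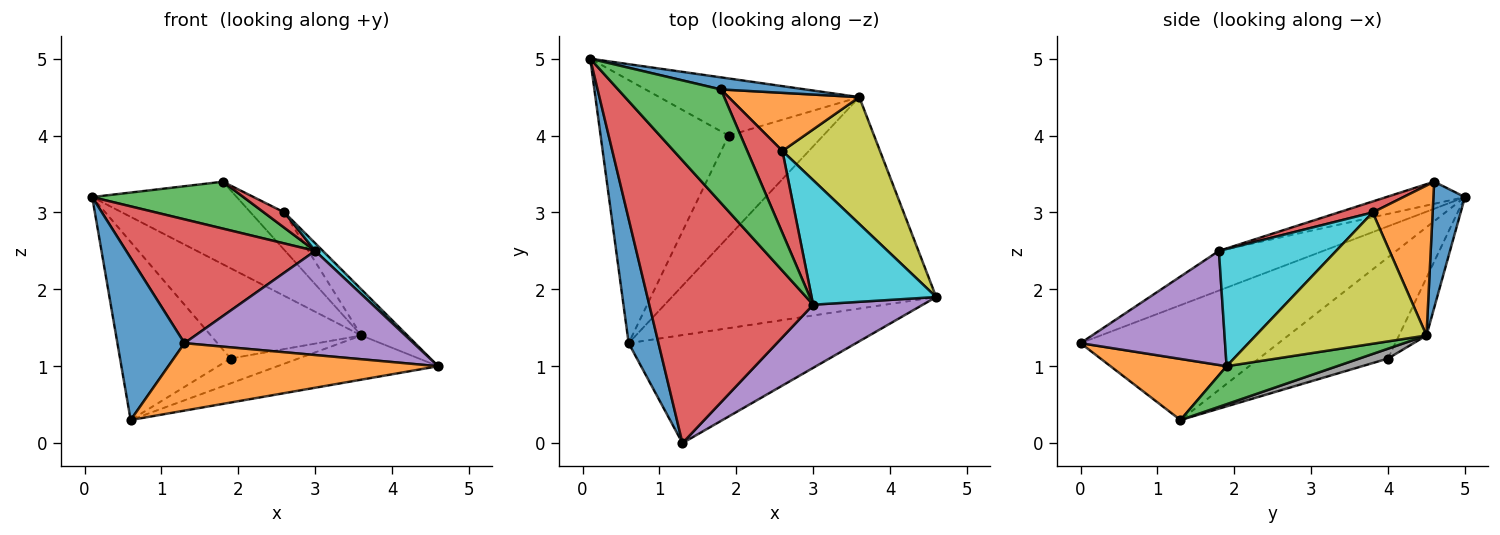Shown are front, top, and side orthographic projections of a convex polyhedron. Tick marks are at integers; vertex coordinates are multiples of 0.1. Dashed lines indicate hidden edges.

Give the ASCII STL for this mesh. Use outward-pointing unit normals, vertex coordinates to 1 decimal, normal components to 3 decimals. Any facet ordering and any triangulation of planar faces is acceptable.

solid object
 facet normal -0.920 -0.312 0.239
  outer loop
   vertex 0.6 1.3 0.3
   vertex 1.3 0.0 1.3
   vertex 0.1 5.0 3.2
  endloop
 endfacet
 facet normal 0.222 -0.516 -0.827
  outer loop
   vertex 0.6 1.3 0.3
   vertex 4.6 1.9 1.0
   vertex 1.3 0.0 1.3
  endloop
 endfacet
 facet normal 0.139 0.203 -0.969
  outer loop
   vertex 3.6 4.5 1.4
   vertex 4.6 1.9 1.0
   vertex 0.6 1.3 0.3
  endloop
 endfacet
 facet normal -0.216 -0.392 0.894
  outer loop
   vertex 3.0 1.8 2.5
   vertex 0.1 5.0 3.2
   vertex 1.3 0.0 1.3
  endloop
 endfacet
 facet normal 0.475 -0.753 0.456
  outer loop
   vertex 3.0 1.8 2.5
   vertex 1.3 0.0 1.3
   vertex 4.6 1.9 1.0
  endloop
 endfacet
 facet normal -0.548 0.469 -0.693
  outer loop
   vertex 1.9 4.0 1.1
   vertex 0.6 1.3 0.3
   vertex 0.1 5.0 3.2
  endloop
 endfacet
 facet normal -0.152 0.835 -0.528
  outer loop
   vertex 1.9 4.0 1.1
   vertex 0.1 5.0 3.2
   vertex 3.6 4.5 1.4
  endloop
 endfacet
 facet normal 0.101 0.238 -0.966
  outer loop
   vertex 1.9 4.0 1.1
   vertex 3.6 4.5 1.4
   vertex 0.6 1.3 0.3
  endloop
 endfacet
 facet normal 0.784 0.212 0.583
  outer loop
   vertex 2.6 3.8 3.0
   vertex 4.6 1.9 1.0
   vertex 3.6 4.5 1.4
  endloop
 endfacet
 facet normal 0.685 -0.045 0.727
  outer loop
   vertex 2.6 3.8 3.0
   vertex 3.0 1.8 2.5
   vertex 4.6 1.9 1.0
  endloop
 endfacet
 facet normal 0.211 0.967 0.141
  outer loop
   vertex 1.8 4.6 3.4
   vertex 3.6 4.5 1.4
   vertex 0.1 5.0 3.2
  endloop
 endfacet
 facet normal 0.694 0.391 0.605
  outer loop
   vertex 1.8 4.6 3.4
   vertex 2.6 3.8 3.0
   vertex 3.6 4.5 1.4
  endloop
 endfacet
 facet normal -0.195 -0.375 0.906
  outer loop
   vertex 1.8 4.6 3.4
   vertex 0.1 5.0 3.2
   vertex 3.0 1.8 2.5
  endloop
 endfacet
 facet normal 0.294 -0.176 0.940
  outer loop
   vertex 1.8 4.6 3.4
   vertex 3.0 1.8 2.5
   vertex 2.6 3.8 3.0
  endloop
 endfacet
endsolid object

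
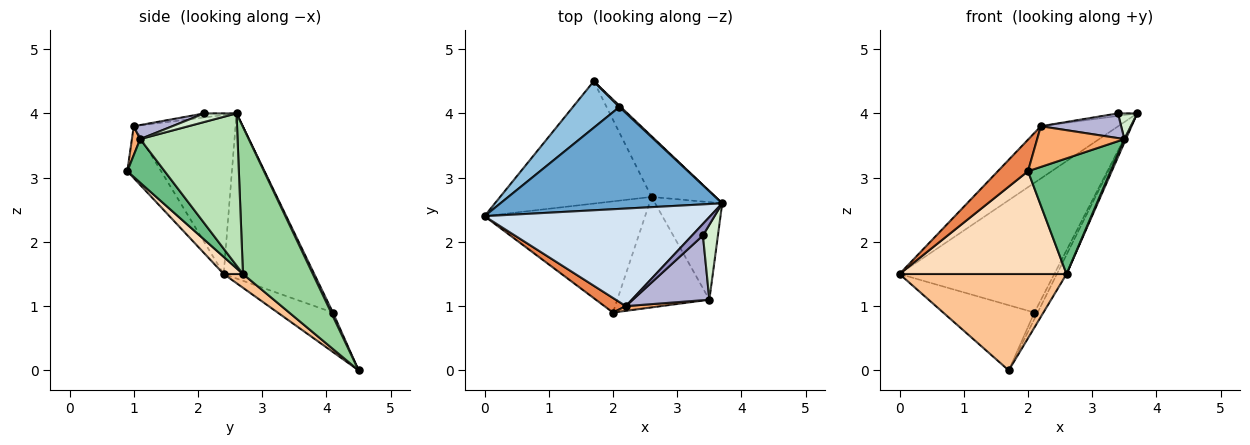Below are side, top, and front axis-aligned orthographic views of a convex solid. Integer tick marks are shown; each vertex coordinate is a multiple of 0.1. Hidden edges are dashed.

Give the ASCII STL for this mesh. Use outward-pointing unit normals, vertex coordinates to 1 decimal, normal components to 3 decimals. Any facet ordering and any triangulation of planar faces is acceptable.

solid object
 facet normal -0.418 0.714 0.561
  outer loop
   vertex 2.1 4.1 0.9
   vertex 0.0 2.4 1.5
   vertex 3.7 2.6 4.0
  endloop
 endfacet
 facet normal -0.442 0.730 0.521
  outer loop
   vertex 2.1 4.1 0.9
   vertex 1.7 4.5 0.0
   vertex 0.0 2.4 1.5
  endloop
 endfacet
 facet normal 0.475 0.863 0.173
  outer loop
   vertex 2.1 4.1 0.9
   vertex 3.7 2.6 4.0
   vertex 1.7 4.5 0.0
  endloop
 endfacet
 facet normal -0.528 0.401 0.749
  outer loop
   vertex 2.2 1.0 3.8
   vertex 3.7 2.6 4.0
   vertex 0.0 2.4 1.5
  endloop
 endfacet
 facet normal -0.713 -0.636 0.295
  outer loop
   vertex 2.2 1.0 3.8
   vertex 0.0 2.4 1.5
   vertex 2.0 0.9 3.1
  endloop
 endfacet
 facet normal 0.094 -0.989 0.115
  outer loop
   vertex 2.2 1.0 3.8
   vertex 2.0 0.9 3.1
   vertex 3.5 1.1 3.6
  endloop
 endfacet
 facet normal 0.071 -0.617 -0.783
  outer loop
   vertex 2.6 2.7 1.5
   vertex 0.0 2.4 1.5
   vertex 1.7 4.5 0.0
  endloop
 endfacet
 facet normal 0.078 -0.677 -0.732
  outer loop
   vertex 2.6 2.7 1.5
   vertex 2.0 0.9 3.1
   vertex 0.0 2.4 1.5
  endloop
 endfacet
 facet normal 0.311 -0.687 -0.657
  outer loop
   vertex 2.6 2.7 1.5
   vertex 3.5 1.1 3.6
   vertex 2.0 0.9 3.1
  endloop
 endfacet
 facet normal 0.910 0.126 -0.395
  outer loop
   vertex 2.6 2.7 1.5
   vertex 1.7 4.5 0.0
   vertex 3.7 2.6 4.0
  endloop
 endfacet
 facet normal 0.915 -0.014 -0.403
  outer loop
   vertex 2.6 2.7 1.5
   vertex 3.7 2.6 4.0
   vertex 3.5 1.1 3.6
  endloop
 endfacet
 facet normal 0.476 -0.285 0.832
  outer loop
   vertex 3.4 2.1 4.0
   vertex 3.5 1.1 3.6
   vertex 3.7 2.6 4.0
  endloop
 endfacet
 facet normal -0.340 0.204 0.918
  outer loop
   vertex 3.4 2.1 4.0
   vertex 3.7 2.6 4.0
   vertex 2.2 1.0 3.8
  endloop
 endfacet
 facet normal 0.169 -0.351 0.921
  outer loop
   vertex 3.4 2.1 4.0
   vertex 2.2 1.0 3.8
   vertex 3.5 1.1 3.6
  endloop
 endfacet
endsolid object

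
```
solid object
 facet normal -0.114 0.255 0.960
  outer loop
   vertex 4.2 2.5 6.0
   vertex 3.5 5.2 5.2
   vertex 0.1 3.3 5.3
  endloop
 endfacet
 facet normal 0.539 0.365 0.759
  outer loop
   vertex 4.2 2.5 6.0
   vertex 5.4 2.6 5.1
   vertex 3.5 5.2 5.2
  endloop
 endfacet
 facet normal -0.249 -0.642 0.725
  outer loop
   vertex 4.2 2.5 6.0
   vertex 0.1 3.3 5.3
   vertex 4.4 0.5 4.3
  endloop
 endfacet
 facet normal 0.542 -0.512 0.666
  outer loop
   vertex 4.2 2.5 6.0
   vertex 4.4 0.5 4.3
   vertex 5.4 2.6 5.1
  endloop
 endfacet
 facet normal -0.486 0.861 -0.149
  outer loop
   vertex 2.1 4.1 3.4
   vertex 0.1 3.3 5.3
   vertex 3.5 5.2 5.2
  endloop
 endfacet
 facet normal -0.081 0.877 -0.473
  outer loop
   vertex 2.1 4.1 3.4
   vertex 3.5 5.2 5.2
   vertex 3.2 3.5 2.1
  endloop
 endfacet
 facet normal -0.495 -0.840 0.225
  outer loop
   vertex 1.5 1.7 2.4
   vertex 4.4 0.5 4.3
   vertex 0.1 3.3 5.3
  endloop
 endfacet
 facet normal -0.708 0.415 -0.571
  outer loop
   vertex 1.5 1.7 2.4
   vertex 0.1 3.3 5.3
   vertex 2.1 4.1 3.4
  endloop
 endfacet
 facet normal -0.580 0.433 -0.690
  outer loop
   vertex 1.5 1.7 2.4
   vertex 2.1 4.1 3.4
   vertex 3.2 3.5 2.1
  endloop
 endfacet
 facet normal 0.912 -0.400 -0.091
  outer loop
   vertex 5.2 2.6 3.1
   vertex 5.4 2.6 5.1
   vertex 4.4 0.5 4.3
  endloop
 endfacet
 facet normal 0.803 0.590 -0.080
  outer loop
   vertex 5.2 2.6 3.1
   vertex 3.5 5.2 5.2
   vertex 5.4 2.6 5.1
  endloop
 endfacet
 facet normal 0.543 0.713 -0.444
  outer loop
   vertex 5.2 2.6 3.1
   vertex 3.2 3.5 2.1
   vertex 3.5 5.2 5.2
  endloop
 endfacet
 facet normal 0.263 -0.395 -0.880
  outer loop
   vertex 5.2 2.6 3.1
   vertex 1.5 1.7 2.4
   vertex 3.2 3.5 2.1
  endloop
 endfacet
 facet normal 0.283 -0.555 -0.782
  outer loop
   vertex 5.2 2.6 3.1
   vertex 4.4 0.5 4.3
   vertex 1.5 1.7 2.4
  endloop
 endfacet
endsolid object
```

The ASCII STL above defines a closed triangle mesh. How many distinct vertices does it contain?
9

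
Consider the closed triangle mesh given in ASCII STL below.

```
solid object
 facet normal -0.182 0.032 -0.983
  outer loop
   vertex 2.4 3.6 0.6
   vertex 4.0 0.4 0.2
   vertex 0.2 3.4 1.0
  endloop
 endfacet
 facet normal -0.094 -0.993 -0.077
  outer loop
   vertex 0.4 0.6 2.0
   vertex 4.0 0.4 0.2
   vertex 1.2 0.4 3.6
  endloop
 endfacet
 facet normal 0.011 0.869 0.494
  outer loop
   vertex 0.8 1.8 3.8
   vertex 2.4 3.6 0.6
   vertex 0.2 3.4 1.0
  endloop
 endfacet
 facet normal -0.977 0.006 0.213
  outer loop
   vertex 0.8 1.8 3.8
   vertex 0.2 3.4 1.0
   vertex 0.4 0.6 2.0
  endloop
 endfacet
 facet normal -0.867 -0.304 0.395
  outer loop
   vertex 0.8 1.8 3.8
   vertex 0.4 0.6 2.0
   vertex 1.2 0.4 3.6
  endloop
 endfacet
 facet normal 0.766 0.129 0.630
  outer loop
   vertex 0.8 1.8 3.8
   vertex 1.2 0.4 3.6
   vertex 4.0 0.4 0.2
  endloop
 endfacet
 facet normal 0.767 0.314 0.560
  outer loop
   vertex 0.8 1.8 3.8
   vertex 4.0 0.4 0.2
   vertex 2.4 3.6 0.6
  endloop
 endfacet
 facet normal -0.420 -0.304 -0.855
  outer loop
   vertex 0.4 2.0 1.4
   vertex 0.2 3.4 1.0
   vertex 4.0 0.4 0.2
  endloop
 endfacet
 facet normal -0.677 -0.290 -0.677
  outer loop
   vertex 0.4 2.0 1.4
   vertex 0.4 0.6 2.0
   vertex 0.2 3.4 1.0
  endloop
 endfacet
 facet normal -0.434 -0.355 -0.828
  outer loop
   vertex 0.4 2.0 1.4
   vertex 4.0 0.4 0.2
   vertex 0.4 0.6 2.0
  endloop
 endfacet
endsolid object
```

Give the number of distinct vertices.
7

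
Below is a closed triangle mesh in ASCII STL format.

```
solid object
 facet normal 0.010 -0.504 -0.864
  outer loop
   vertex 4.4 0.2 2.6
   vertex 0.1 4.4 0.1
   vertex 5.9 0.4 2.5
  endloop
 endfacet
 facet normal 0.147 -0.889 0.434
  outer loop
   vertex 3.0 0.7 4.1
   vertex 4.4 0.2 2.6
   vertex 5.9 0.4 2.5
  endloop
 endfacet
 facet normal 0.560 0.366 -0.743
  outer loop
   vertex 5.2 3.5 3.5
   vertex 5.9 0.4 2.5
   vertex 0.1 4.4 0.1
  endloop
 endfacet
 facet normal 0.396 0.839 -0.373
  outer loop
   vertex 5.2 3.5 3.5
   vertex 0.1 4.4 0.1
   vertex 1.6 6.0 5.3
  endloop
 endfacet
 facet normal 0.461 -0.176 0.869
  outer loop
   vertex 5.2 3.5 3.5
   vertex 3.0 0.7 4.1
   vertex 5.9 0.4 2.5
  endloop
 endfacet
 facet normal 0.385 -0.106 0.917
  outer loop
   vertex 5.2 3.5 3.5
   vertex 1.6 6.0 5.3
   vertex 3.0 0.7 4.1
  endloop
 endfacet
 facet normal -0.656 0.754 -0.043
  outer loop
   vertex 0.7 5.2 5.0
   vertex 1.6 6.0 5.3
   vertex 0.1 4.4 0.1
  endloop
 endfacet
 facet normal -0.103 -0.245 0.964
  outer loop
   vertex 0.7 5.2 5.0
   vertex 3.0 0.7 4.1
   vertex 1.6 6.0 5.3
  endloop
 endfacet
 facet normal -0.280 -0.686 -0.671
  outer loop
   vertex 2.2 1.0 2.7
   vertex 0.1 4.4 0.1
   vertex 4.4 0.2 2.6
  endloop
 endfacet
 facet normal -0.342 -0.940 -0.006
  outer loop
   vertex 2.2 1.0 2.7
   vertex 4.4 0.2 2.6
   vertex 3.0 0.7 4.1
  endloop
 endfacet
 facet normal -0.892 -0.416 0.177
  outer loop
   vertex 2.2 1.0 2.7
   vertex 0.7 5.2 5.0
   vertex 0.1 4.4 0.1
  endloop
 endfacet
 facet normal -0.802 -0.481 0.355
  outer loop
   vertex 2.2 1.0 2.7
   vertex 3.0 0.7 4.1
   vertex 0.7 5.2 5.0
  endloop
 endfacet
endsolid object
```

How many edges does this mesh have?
18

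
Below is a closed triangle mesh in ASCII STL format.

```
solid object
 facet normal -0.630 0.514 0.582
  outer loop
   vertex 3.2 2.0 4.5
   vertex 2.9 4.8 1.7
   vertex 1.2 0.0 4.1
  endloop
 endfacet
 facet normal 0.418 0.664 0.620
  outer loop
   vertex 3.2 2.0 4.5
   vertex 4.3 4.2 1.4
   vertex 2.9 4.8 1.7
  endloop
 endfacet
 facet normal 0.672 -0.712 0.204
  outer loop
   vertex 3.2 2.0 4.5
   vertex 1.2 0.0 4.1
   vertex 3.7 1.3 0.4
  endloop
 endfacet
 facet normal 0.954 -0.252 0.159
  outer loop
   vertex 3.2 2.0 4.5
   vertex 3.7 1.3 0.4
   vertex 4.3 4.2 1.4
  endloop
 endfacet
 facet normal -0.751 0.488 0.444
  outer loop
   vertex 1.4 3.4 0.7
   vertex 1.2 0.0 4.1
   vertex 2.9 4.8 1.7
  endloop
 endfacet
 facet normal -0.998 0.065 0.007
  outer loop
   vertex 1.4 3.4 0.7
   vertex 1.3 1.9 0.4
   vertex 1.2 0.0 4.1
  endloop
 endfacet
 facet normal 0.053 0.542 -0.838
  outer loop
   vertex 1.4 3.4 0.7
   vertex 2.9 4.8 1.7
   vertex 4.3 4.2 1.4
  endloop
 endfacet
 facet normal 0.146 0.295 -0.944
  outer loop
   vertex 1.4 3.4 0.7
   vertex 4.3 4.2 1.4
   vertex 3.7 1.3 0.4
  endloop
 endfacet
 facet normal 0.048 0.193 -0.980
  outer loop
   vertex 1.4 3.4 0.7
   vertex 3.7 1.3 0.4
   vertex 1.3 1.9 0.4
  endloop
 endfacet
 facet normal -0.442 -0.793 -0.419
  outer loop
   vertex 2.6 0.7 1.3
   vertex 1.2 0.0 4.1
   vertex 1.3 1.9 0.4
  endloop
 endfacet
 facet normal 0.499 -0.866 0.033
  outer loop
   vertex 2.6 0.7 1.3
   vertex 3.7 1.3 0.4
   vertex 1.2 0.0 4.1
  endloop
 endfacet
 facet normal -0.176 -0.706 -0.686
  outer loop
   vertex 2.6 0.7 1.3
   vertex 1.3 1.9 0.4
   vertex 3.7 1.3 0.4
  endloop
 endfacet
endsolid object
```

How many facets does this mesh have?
12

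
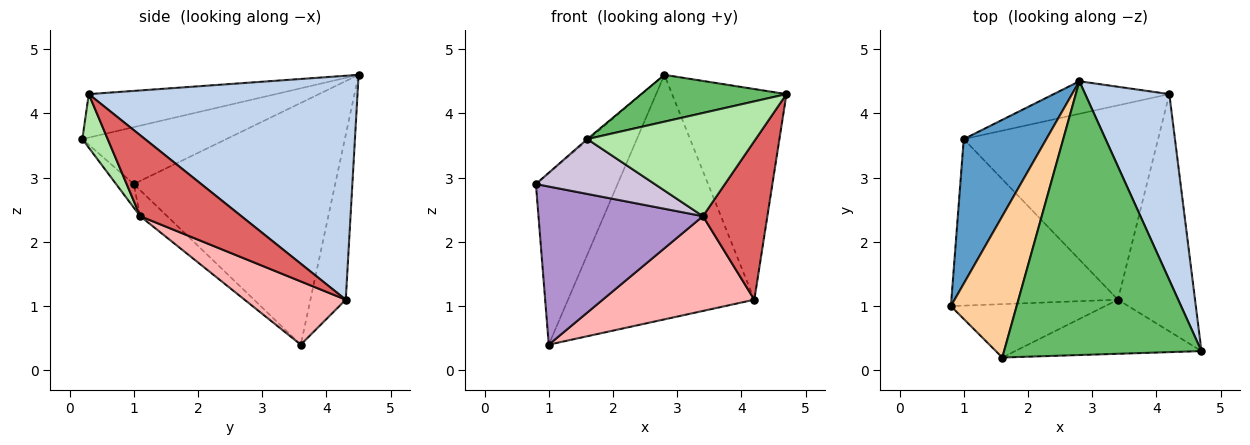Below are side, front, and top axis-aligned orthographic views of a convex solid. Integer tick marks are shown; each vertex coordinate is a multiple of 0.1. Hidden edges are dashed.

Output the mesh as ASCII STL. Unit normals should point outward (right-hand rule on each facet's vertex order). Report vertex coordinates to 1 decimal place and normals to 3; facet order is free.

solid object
 facet normal -0.883 0.358 0.302
  outer loop
   vertex 1.0 3.6 0.4
   vertex 0.8 1.0 2.9
   vertex 2.8 4.5 4.6
  endloop
 endfacet
 facet normal 0.870 0.370 0.327
  outer loop
   vertex 4.2 4.3 1.1
   vertex 2.8 4.5 4.6
   vertex 4.7 0.3 4.3
  endloop
 endfacet
 facet normal -0.185 0.974 -0.130
  outer loop
   vertex 4.2 4.3 1.1
   vertex 1.0 3.6 0.4
   vertex 2.8 4.5 4.6
  endloop
 endfacet
 facet normal -0.655 0.007 0.756
  outer loop
   vertex 1.6 0.2 3.6
   vertex 2.8 4.5 4.6
   vertex 0.8 1.0 2.9
  endloop
 endfacet
 facet normal -0.212 -0.165 0.963
  outer loop
   vertex 1.6 0.2 3.6
   vertex 4.7 0.3 4.3
   vertex 2.8 4.5 4.6
  endloop
 endfacet
 facet normal 0.132 -0.878 -0.460
  outer loop
   vertex 3.4 1.1 2.4
   vertex 4.7 0.3 4.3
   vertex 1.6 0.2 3.6
  endloop
 endfacet
 facet normal 0.658 -0.419 -0.626
  outer loop
   vertex 3.4 1.1 2.4
   vertex 4.2 4.3 1.1
   vertex 4.7 0.3 4.3
  endloop
 endfacet
 facet normal 0.281 -0.421 -0.863
  outer loop
   vertex 3.4 1.1 2.4
   vertex 1.0 3.6 0.4
   vertex 4.2 4.3 1.1
  endloop
 endfacet
 facet normal -0.112 -0.684 -0.721
  outer loop
   vertex 3.4 1.1 2.4
   vertex 0.8 1.0 2.9
   vertex 1.0 3.6 0.4
  endloop
 endfacet
 facet normal -0.106 -0.713 -0.693
  outer loop
   vertex 3.4 1.1 2.4
   vertex 1.6 0.2 3.6
   vertex 0.8 1.0 2.9
  endloop
 endfacet
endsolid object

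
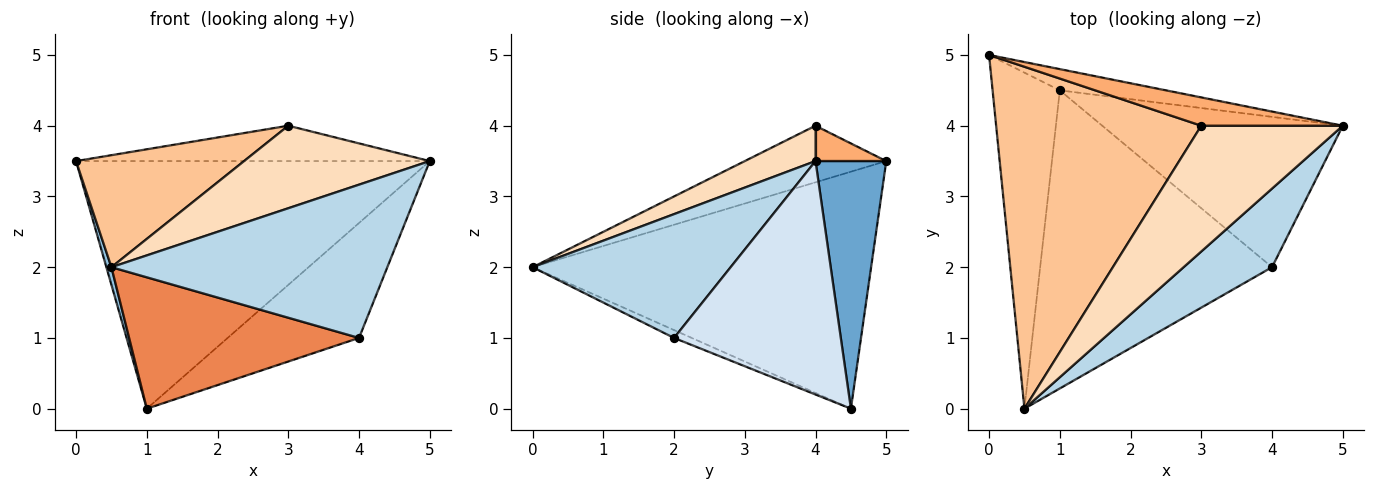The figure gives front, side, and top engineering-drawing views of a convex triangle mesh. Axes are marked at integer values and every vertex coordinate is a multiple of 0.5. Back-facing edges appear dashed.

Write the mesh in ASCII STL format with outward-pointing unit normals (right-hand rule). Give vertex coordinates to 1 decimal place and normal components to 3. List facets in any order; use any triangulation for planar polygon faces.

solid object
 facet normal 0.195 0.977 -0.084
  outer loop
   vertex 1.0 4.5 0.0
   vertex 0.0 5.0 3.5
   vertex 5.0 4.0 3.5
  endloop
 endfacet
 facet normal -0.962 -0.014 -0.273
  outer loop
   vertex 1.0 4.5 0.0
   vertex 0.5 0.0 2.0
   vertex 0.0 5.0 3.5
  endloop
 endfacet
 facet normal 0.538 -0.750 0.385
  outer loop
   vertex 4.0 2.0 1.0
   vertex 5.0 4.0 3.5
   vertex 0.5 0.0 2.0
  endloop
 endfacet
 facet normal 0.611 0.481 -0.629
  outer loop
   vertex 4.0 2.0 1.0
   vertex 1.0 4.5 0.0
   vertex 5.0 4.0 3.5
  endloop
 endfacet
 facet normal -0.031 -0.403 -0.915
  outer loop
   vertex 4.0 2.0 1.0
   vertex 0.5 0.0 2.0
   vertex 1.0 4.5 0.0
  endloop
 endfacet
 facet normal 0.154 0.772 0.617
  outer loop
   vertex 3.0 4.0 4.0
   vertex 5.0 4.0 3.5
   vertex 0.0 5.0 3.5
  endloop
 endfacet
 facet normal -0.254 -0.301 0.919
  outer loop
   vertex 3.0 4.0 4.0
   vertex 0.0 5.0 3.5
   vertex 0.5 0.0 2.0
  endloop
 endfacet
 facet normal 0.205 -0.537 0.818
  outer loop
   vertex 3.0 4.0 4.0
   vertex 0.5 0.0 2.0
   vertex 5.0 4.0 3.5
  endloop
 endfacet
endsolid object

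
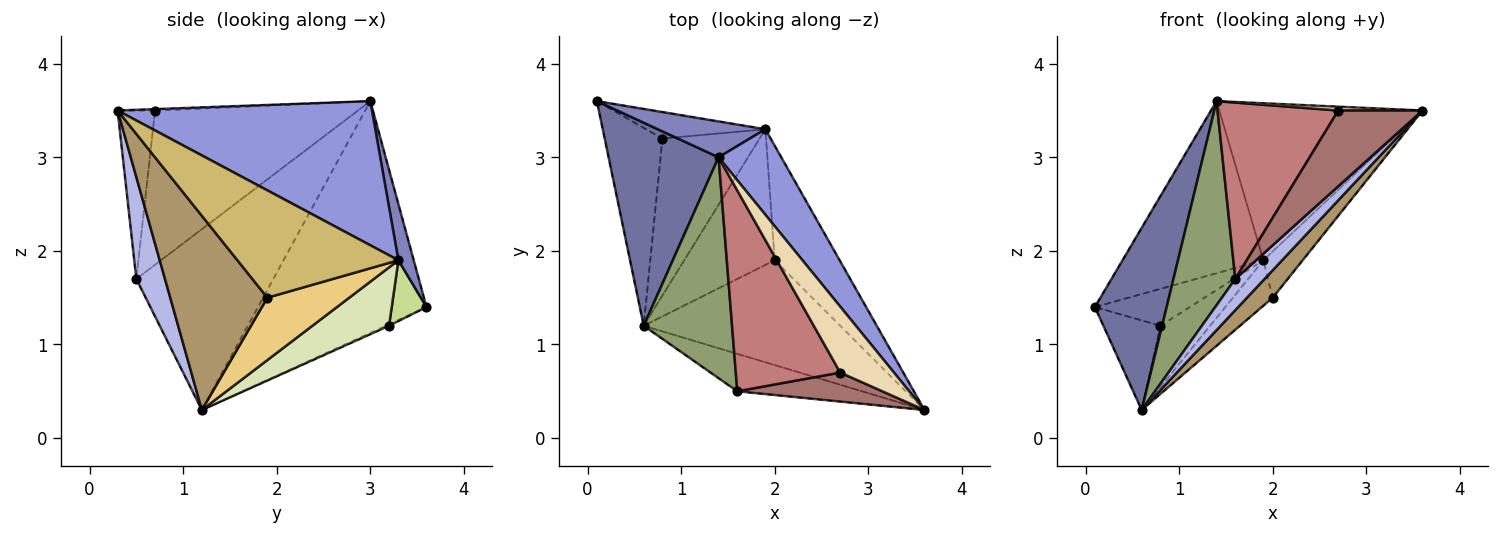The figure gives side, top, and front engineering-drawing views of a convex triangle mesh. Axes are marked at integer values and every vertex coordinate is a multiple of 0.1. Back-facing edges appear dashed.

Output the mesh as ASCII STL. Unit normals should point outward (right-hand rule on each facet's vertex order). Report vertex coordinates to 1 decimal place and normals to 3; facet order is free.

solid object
 facet normal -0.843 -0.359 0.400
  outer loop
   vertex 1.4 3.0 3.6
   vertex 0.1 3.6 1.4
   vertex 0.6 1.2 0.3
  endloop
 endfacet
 facet normal 0.106 0.973 0.203
  outer loop
   vertex 1.9 3.3 1.9
   vertex 0.1 3.6 1.4
   vertex 1.4 3.0 3.6
  endloop
 endfacet
 facet normal 0.740 0.591 0.322
  outer loop
   vertex 1.9 3.3 1.9
   vertex 1.4 3.0 3.6
   vertex 3.6 0.3 3.5
  endloop
 endfacet
 facet normal 0.531 -0.542 -0.651
  outer loop
   vertex 1.6 0.5 1.7
   vertex 0.6 1.2 0.3
   vertex 3.6 0.3 3.5
  endloop
 endfacet
 facet normal -0.833 -0.376 0.407
  outer loop
   vertex 1.6 0.5 1.7
   vertex 1.4 3.0 3.6
   vertex 0.6 1.2 0.3
  endloop
 endfacet
 facet normal -0.025 0.412 -0.911
  outer loop
   vertex 0.8 3.2 1.2
   vertex 0.6 1.2 0.3
   vertex 0.1 3.6 1.4
  endloop
 endfacet
 facet normal 0.285 0.778 -0.559
  outer loop
   vertex 0.8 3.2 1.2
   vertex 0.1 3.6 1.4
   vertex 1.9 3.3 1.9
  endloop
 endfacet
 facet normal 0.489 0.317 -0.813
  outer loop
   vertex 0.8 3.2 1.2
   vertex 1.9 3.3 1.9
   vertex 0.6 1.2 0.3
  endloop
 endfacet
 facet normal 0.691 -0.183 -0.699
  outer loop
   vertex 2.0 1.9 1.5
   vertex 3.6 0.3 3.5
   vertex 0.6 1.2 0.3
  endloop
 endfacet
 facet normal 0.838 0.205 -0.506
  outer loop
   vertex 2.0 1.9 1.5
   vertex 1.9 3.3 1.9
   vertex 3.6 0.3 3.5
  endloop
 endfacet
 facet normal 0.547 0.266 -0.794
  outer loop
   vertex 2.0 1.9 1.5
   vertex 0.6 1.2 0.3
   vertex 1.9 3.3 1.9
  endloop
 endfacet
 facet normal -0.026 -0.058 0.998
  outer loop
   vertex 2.7 0.7 3.5
   vertex 3.6 0.3 3.5
   vertex 1.4 3.0 3.6
  endloop
 endfacet
 facet normal -0.383 -0.863 0.330
  outer loop
   vertex 2.7 0.7 3.5
   vertex 1.6 0.5 1.7
   vertex 3.6 0.3 3.5
  endloop
 endfacet
 facet normal -0.743 -0.442 0.503
  outer loop
   vertex 2.7 0.7 3.5
   vertex 1.4 3.0 3.6
   vertex 1.6 0.5 1.7
  endloop
 endfacet
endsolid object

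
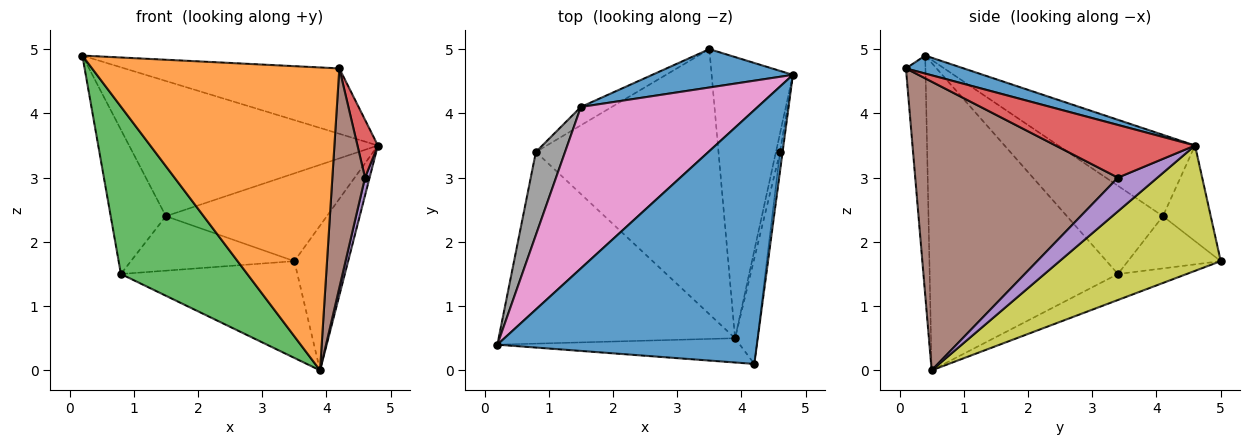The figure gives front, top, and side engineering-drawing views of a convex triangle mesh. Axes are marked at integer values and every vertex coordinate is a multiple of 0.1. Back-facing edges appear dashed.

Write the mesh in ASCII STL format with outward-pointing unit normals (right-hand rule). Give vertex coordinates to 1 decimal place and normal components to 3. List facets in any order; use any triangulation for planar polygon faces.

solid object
 facet normal 0.067 0.249 0.966
  outer loop
   vertex 4.2 0.1 4.7
   vertex 4.8 4.6 3.5
   vertex 0.2 0.4 4.9
  endloop
 endfacet
 facet normal -0.079 -0.994 -0.080
  outer loop
   vertex 3.9 0.5 0.0
   vertex 4.2 0.1 4.7
   vertex 0.2 0.4 4.9
  endloop
 endfacet
 facet normal -0.700 -0.470 -0.538
  outer loop
   vertex 0.8 3.4 1.5
   vertex 3.9 0.5 0.0
   vertex 0.2 0.4 4.9
  endloop
 endfacet
 facet normal 0.988 -0.145 -0.048
  outer loop
   vertex 4.6 3.4 3.0
   vertex 4.8 4.6 3.5
   vertex 4.2 0.1 4.7
  endloop
 endfacet
 facet normal 0.986 -0.115 -0.119
  outer loop
   vertex 4.6 3.4 3.0
   vertex 3.9 0.5 0.0
   vertex 4.8 4.6 3.5
  endloop
 endfacet
 facet normal 0.984 -0.159 -0.076
  outer loop
   vertex 4.6 3.4 3.0
   vertex 4.2 0.1 4.7
   vertex 3.9 0.5 0.0
  endloop
 endfacet
 facet normal -0.333 0.605 0.723
  outer loop
   vertex 1.5 4.1 2.4
   vertex 0.2 0.4 4.9
   vertex 4.8 4.6 3.5
  endloop
 endfacet
 facet normal -0.833 0.479 0.276
  outer loop
   vertex 1.5 4.1 2.4
   vertex 0.8 3.4 1.5
   vertex 0.2 0.4 4.9
  endloop
 endfacet
 facet normal 0.808 0.270 -0.524
  outer loop
   vertex 3.5 5.0 1.7
   vertex 4.8 4.6 3.5
   vertex 3.9 0.5 0.0
  endloop
 endfacet
 facet normal -0.132 0.340 -0.931
  outer loop
   vertex 3.5 5.0 1.7
   vertex 3.9 0.5 0.0
   vertex 0.8 3.4 1.5
  endloop
 endfacet
 facet normal -0.263 0.884 0.386
  outer loop
   vertex 3.5 5.0 1.7
   vertex 1.5 4.1 2.4
   vertex 4.8 4.6 3.5
  endloop
 endfacet
 facet normal -0.474 0.835 -0.281
  outer loop
   vertex 3.5 5.0 1.7
   vertex 0.8 3.4 1.5
   vertex 1.5 4.1 2.4
  endloop
 endfacet
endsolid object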